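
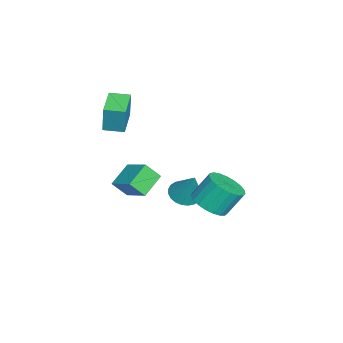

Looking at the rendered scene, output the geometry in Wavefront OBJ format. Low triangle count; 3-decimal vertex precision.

v 0.904 1.476 -0.809
v 1.39 2.262 -1.189
v 1.083 3.051 0.049
v 0.596 2.264 0.429
v 1.003 2.326 -1.326
v 0.695 3.115 -0.088
v 0.598 2.242 -1.374
v 0.29 3.031 -0.135
v 0.247 2.026 -1.323
v -0.061 2.815 -0.085
v 0.008 1.715 -1.184
v -0.299 2.504 0.054
v -0.075 1.362 -0.98
v -0.383 2.151 0.258
v 0.011 1.029 -0.747
v -0.297 1.818 0.491
v 0.252 0.773 -0.524
v -0.056 1.562 0.714
v 0.605 0.639 -0.35
v 0.297 1.428 0.888
v 1.01 0.649 -0.256
v 0.702 1.438 0.982
v 1.396 0.802 -0.258
v 1.088 1.591 0.981
v 1.698 1.072 -0.354
v 1.39 1.86 0.884
v 1.862 1.411 -0.53
v 1.554 2.2 0.708
v 1.861 1.762 -0.753
v 1.553 2.55 0.485
v 1.694 2.063 -0.987
v 1.386 2.851 0.251
v -3.775 -0.278 -3.493
v -3.175 -0.879 -3.54
v -3.065 0.298 -1.827
v -3.025 -0.625 -3.692
v -2.989 -0.318 -3.814
v -3.072 -0.006 -3.886
v -3.263 0.265 -3.899
v -3.531 0.454 -3.85
v -3.837 0.531 -3.746
v -4.133 0.485 -3.604
v -4.374 0.322 -3.445
v -4.525 0.069 -3.293
v -4.561 -0.238 -3.172
v -4.477 -0.551 -3.099
v -4.287 -0.822 -3.087
v -4.018 -1.01 -3.136
v -3.713 -1.087 -3.239
v -3.416 -1.041 -3.381
v -2.948 -3.857 2.502
v -2.784 -3.769 3.98
v -2.966 -2.809 2.441
v -2.802 -2.721 3.92
v -1.318 -3.839 2.32
v -1.154 -3.751 3.799
v -1.336 -2.791 2.26
v -1.172 -2.703 3.738
v -0.981 -1.898 -0.488
v -0.87 -2.601 0.31
v 0.005 -0.887 0.264
v 0.116 -1.59 1.063
v 0.104 -2.47 -1.143
v 0.215 -3.173 -0.344
v 1.09 -1.459 -0.39
v 1.201 -2.162 0.408
f 2 1 5
f 2 5 3
f 3 5 6
f 3 6 4
f 5 1 7
f 5 7 6
f 6 7 8
f 6 8 4
f 7 1 9
f 7 9 8
f 8 9 10
f 8 10 4
f 9 1 11
f 9 11 10
f 10 11 12
f 10 12 4
f 11 1 13
f 11 13 12
f 12 13 14
f 12 14 4
f 13 1 15
f 13 15 14
f 14 15 16
f 14 16 4
f 15 1 17
f 15 17 16
f 16 17 18
f 16 18 4
f 17 1 19
f 17 19 18
f 18 19 20
f 18 20 4
f 19 1 21
f 19 21 20
f 20 21 22
f 20 22 4
f 21 1 23
f 21 23 22
f 22 23 24
f 22 24 4
f 23 1 25
f 23 25 24
f 24 25 26
f 24 26 4
f 25 1 27
f 25 27 26
f 26 27 28
f 26 28 4
f 27 1 29
f 27 29 28
f 28 29 30
f 28 30 4
f 29 1 31
f 29 31 30
f 30 31 32
f 30 32 4
f 31 1 2
f 31 2 32
f 32 2 3
f 32 3 4
f 34 33 36
f 34 36 35
f 36 33 37
f 36 37 35
f 37 33 38
f 37 38 35
f 38 33 39
f 38 39 35
f 39 33 40
f 39 40 35
f 40 33 41
f 40 41 35
f 41 33 42
f 41 42 35
f 42 33 43
f 42 43 35
f 43 33 44
f 43 44 35
f 44 33 45
f 44 45 35
f 45 33 46
f 45 46 35
f 46 33 47
f 46 47 35
f 47 33 48
f 47 48 35
f 48 33 49
f 48 49 35
f 49 33 50
f 49 50 35
f 50 33 34
f 50 34 35
f 52 54 51
f 55 52 51
f 51 54 53
f 53 55 51
f 52 58 54
f 56 52 55
f 56 58 52
f 54 58 53
f 57 55 53
f 53 58 57
f 57 56 55
f 58 56 57
f 60 62 59
f 63 60 59
f 59 62 61
f 61 63 59
f 60 66 62
f 64 60 63
f 64 66 60
f 62 66 61
f 65 63 61
f 61 66 65
f 65 64 63
f 66 64 65



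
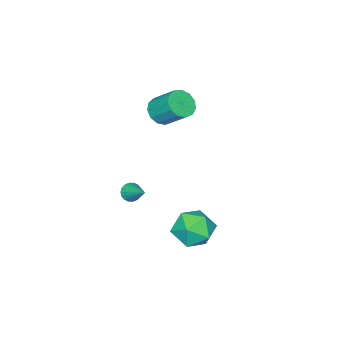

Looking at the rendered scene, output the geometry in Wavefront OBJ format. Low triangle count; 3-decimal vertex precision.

v -3.48 -3.189 -0.461
v -3.074 -3.74 0.183
v -3.115 -2.361 1.386
v -3.52 -1.811 0.741
v -2.68 -3.501 -0.077
v -2.721 -2.122 1.125
v -2.54 -3.162 -0.46
v -2.581 -1.784 0.743
v -2.698 -2.833 -0.843
v -2.739 -1.454 0.36
v -3.104 -2.616 -1.105
v -3.145 -1.238 0.098
v -3.63 -2.582 -1.163
v -3.671 -1.203 0.04
v -4.107 -2.74 -0.998
v -4.148 -1.362 0.205
v -4.386 -3.041 -0.662
v -4.427 -1.663 0.541
v -4.376 -3.389 -0.263
v -4.417 -2.011 0.94
v -4.082 -3.674 0.073
v -4.123 -2.295 1.276
v -3.597 -3.804 0.24
v -3.638 -2.426 1.442
v 2.577 4.824 -2.971
v 3.299 4.015 -3.617
v 1.361 3.285 -2.403
v 2.083 2.476 -3.049
v 2.53 3.026 -2.005
v 3.281 3.977 -2.356
v 1.379 3.323 -3.664
v 2.13 4.274 -4.015
v 2.558 3.087 -4.045
v 3.27 2.904 -3.019
v 1.39 4.396 -3.001
v 2.102 4.213 -1.975
v 3.543 0.631 -0.963
v 3.849 0.281 -0.615
v 3.997 1.909 -0.077
v 4.02 0.346 -0.797
v 4.098 0.467 -1.011
v 4.065 0.621 -1.216
v 3.929 0.776 -1.371
v 3.716 0.903 -1.445
v 3.47 0.976 -1.423
v 3.237 0.98 -1.31
v 3.066 0.915 -1.129
v 2.989 0.794 -0.914
v 3.021 0.641 -0.71
v 3.157 0.485 -0.555
v 3.37 0.359 -0.481
v 3.617 0.286 -0.502
f 2 1 5
f 2 5 3
f 3 5 6
f 3 6 4
f 5 1 7
f 5 7 6
f 6 7 8
f 6 8 4
f 7 1 9
f 7 9 8
f 8 9 10
f 8 10 4
f 9 1 11
f 9 11 10
f 10 11 12
f 10 12 4
f 11 1 13
f 11 13 12
f 12 13 14
f 12 14 4
f 13 1 15
f 13 15 14
f 14 15 16
f 14 16 4
f 15 1 17
f 15 17 16
f 16 17 18
f 16 18 4
f 17 1 19
f 17 19 18
f 18 19 20
f 18 20 4
f 19 1 21
f 19 21 20
f 20 21 22
f 20 22 4
f 21 1 23
f 21 23 22
f 22 23 24
f 22 24 4
f 23 1 2
f 23 2 24
f 24 2 3
f 24 3 4
f 25 36 30
f 25 30 26
f 25 26 32
f 25 32 35
f 25 35 36
f 26 30 34
f 30 36 29
f 36 35 27
f 35 32 31
f 32 26 33
f 28 34 29
f 28 29 27
f 28 27 31
f 28 31 33
f 28 33 34
f 29 34 30
f 27 29 36
f 31 27 35
f 33 31 32
f 34 33 26
f 38 37 40
f 38 40 39
f 40 37 41
f 40 41 39
f 41 37 42
f 41 42 39
f 42 37 43
f 42 43 39
f 43 37 44
f 43 44 39
f 44 37 45
f 44 45 39
f 45 37 46
f 45 46 39
f 46 37 47
f 46 47 39
f 47 37 48
f 47 48 39
f 48 37 49
f 48 49 39
f 49 37 50
f 49 50 39
f 50 37 51
f 50 51 39
f 51 37 52
f 51 52 39
f 52 37 38
f 52 38 39



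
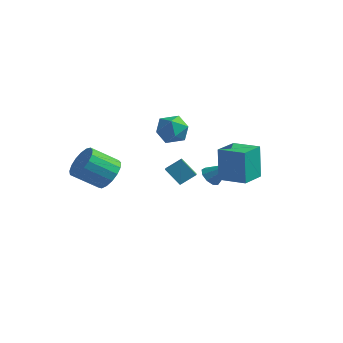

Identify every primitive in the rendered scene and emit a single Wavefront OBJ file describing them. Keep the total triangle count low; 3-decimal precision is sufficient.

v -2.559 2.867 2.651
v -2.01 3.42 2.236
v -1.59 2.68 3.684
v -1.041 3.233 3.269
v -1.78 3.542 3.641
v -2.379 3.657 3.002
v -1.221 2.443 2.918
v -1.82 2.558 2.279
v -1.183 3.158 2.4
v -1.529 3.837 2.847
v -2.071 2.263 3.073
v -2.417 2.942 3.52
v 2.725 0.062 2.341
v 2.542 0.244 4.031
v 2.667 1.362 2.194
v 2.484 1.545 3.884
v 4.036 0.135 2.476
v 3.853 0.318 4.166
v 3.978 1.436 2.329
v 3.795 1.618 4.019
v -0.586 0.774 1.677
v -0.115 1.358 2.191
v -1.041 1.444 1.333
v -0.57 2.028 1.848
v 0.15 0.872 0.892
v 0.621 1.456 1.407
v -0.305 1.542 0.549
v 0.166 2.126 1.063
v -1.687 -1.831 2.153
v -1.064 -1.857 2.759
v -1.949 -2.695 3.633
v -2.573 -2.669 3.027
v -1.285 -1.519 2.859
v -2.171 -2.357 3.733
v -1.599 -1.253 2.796
v -2.485 -2.09 3.671
v -1.933 -1.118 2.587
v -2.818 -1.956 3.461
v -2.211 -1.148 2.278
v -3.096 -1.985 3.152
v -2.368 -1.333 1.94
v -3.254 -2.171 2.814
v -2.37 -1.633 1.651
v -3.255 -2.471 2.526
v -2.215 -1.978 1.477
v -3.101 -2.816 2.352
v -1.94 -2.29 1.458
v -2.825 -3.127 2.332
v -1.606 -2.496 1.598
v -2.492 -3.334 2.472
v -1.291 -2.55 1.865
v -2.177 -3.388 2.739
v -1.067 -2.44 2.198
v -1.953 -3.277 3.072
v -0.985 -2.19 2.521
v -1.87 -3.027 3.395
v 1.134 1.804 1.306
v 1.53 1.812 0.897
v 2.126 2.156 2.274
v 1.369 2.165 0.934
v 1.098 2.35 1.145
v 0.844 2.279 1.432
v 0.725 1.986 1.66
v 0.797 1.608 1.723
v 1.027 1.322 1.591
v 1.307 1.262 1.326
v 1.505 1.455 1.052
f 1 12 6
f 1 6 2
f 1 2 8
f 1 8 11
f 1 11 12
f 2 6 10
f 6 12 5
f 12 11 3
f 11 8 7
f 8 2 9
f 4 10 5
f 4 5 3
f 4 3 7
f 4 7 9
f 4 9 10
f 5 10 6
f 3 5 12
f 7 3 11
f 9 7 8
f 10 9 2
f 14 16 13
f 17 14 13
f 13 16 15
f 15 17 13
f 14 20 16
f 18 14 17
f 18 20 14
f 16 20 15
f 19 17 15
f 15 20 19
f 19 18 17
f 20 18 19
f 22 24 21
f 25 22 21
f 21 24 23
f 23 25 21
f 22 28 24
f 26 22 25
f 26 28 22
f 24 28 23
f 27 25 23
f 23 28 27
f 27 26 25
f 28 26 27
f 30 29 33
f 30 33 31
f 31 33 34
f 31 34 32
f 33 29 35
f 33 35 34
f 34 35 36
f 34 36 32
f 35 29 37
f 35 37 36
f 36 37 38
f 36 38 32
f 37 29 39
f 37 39 38
f 38 39 40
f 38 40 32
f 39 29 41
f 39 41 40
f 40 41 42
f 40 42 32
f 41 29 43
f 41 43 42
f 42 43 44
f 42 44 32
f 43 29 45
f 43 45 44
f 44 45 46
f 44 46 32
f 45 29 47
f 45 47 46
f 46 47 48
f 46 48 32
f 47 29 49
f 47 49 48
f 48 49 50
f 48 50 32
f 49 29 51
f 49 51 50
f 50 51 52
f 50 52 32
f 51 29 53
f 51 53 52
f 52 53 54
f 52 54 32
f 53 29 55
f 53 55 54
f 54 55 56
f 54 56 32
f 55 29 30
f 55 30 56
f 56 30 31
f 56 31 32
f 58 57 60
f 58 60 59
f 60 57 61
f 60 61 59
f 61 57 62
f 61 62 59
f 62 57 63
f 62 63 59
f 63 57 64
f 63 64 59
f 64 57 65
f 64 65 59
f 65 57 66
f 65 66 59
f 66 57 67
f 66 67 59
f 67 57 58
f 67 58 59



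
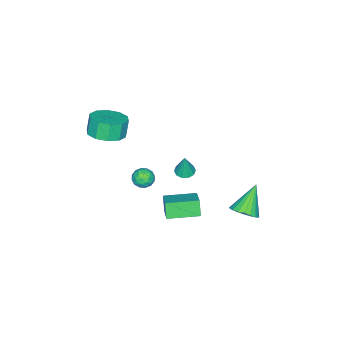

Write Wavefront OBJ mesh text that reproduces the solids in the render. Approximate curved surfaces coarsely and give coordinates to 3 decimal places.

v 1.983 -3.439 3.288
v 2.786 -2.759 3.607
v 2.401 -2.821 4.71
v 1.597 -3.501 4.392
v 2.246 -2.382 3.44
v 1.861 -2.444 4.543
v 1.605 -2.408 3.215
v 1.22 -2.47 4.318
v 1.109 -2.829 3.018
v 0.723 -2.89 4.121
v 0.946 -3.482 2.924
v 0.56 -3.544 4.027
v 1.179 -4.119 2.97
v 0.794 -4.181 4.073
v 1.719 -4.496 3.137
v 1.334 -4.558 4.24
v 2.36 -4.47 3.362
v 1.975 -4.532 4.465
v 2.857 -4.05 3.559
v 2.471 -4.111 4.662
v 3.02 -3.396 3.653
v 2.634 -3.458 4.756
v 0.14 0.481 0.614
v 0.486 0.003 0.602
v 0.38 0.619 2.006
v 0.695 0.295 0.537
v 0.692 0.658 0.501
v 0.478 0.953 0.509
v 0.135 1.068 0.556
v -0.206 0.958 0.625
v -0.414 0.666 0.69
v -0.411 0.304 0.726
v -0.197 0.008 0.719
v 0.146 -0.107 0.671
v 0.579 -0.596 -3.356
v 0.23 -0.924 -2.4
v -0.647 0.855 -3.305
v -0.996 0.527 -2.349
v 1.636 0.273 -2.671
v 1.287 -0.055 -1.715
v 0.41 1.724 -2.62
v 0.061 1.396 -1.664
v -2.291 2.869 -3.931
v -1.855 3.543 -3.523
v -3.609 2.811 -2.429
v -2.104 3.727 -3.734
v -2.384 3.763 -3.979
v -2.649 3.645 -4.215
v -2.851 3.392 -4.403
v -2.957 3.049 -4.509
v -2.947 2.675 -4.515
v -2.824 2.334 -4.42
v -2.609 2.086 -4.241
v -2.338 1.974 -4.008
v -2.06 2.016 -3.762
v -1.821 2.206 -3.545
v -1.663 2.51 -3.395
v -1.614 2.877 -3.337
v -1.682 3.242 -3.383
v 0.215 -1.705 -0.629
v 0.64 -1.2 -0.843
v 1.08 -2.42 -0.597
v 1.505 -1.915 -0.811
v 1.226 -1.888 -0.176
v 0.691 -1.446 -0.196
v 1.029 -2.174 -1.244
v 0.494 -1.732 -1.264
v 1.143 -1.49 -1.223
v 1.265 -1.313 -0.563
v 0.455 -2.307 -0.877
v 0.577 -2.13 -0.217
v 0.351 -1.39 -0.739
v 1.369 -2.23 -0.701
v 1.204 -2.214 -0.328
v 1.454 -1.917 -0.454
v 0.381 -1.534 -0.359
v 0.631 -1.238 -0.484
v 0.976 -1.642 -0.092
v 1.089 -2.382 -0.956
v 1.339 -2.086 -1.081
v 0.266 -1.703 -0.986
v 0.516 -1.406 -1.112
v 0.744 -1.978 -1.348
v 0.897 -1.263 -1.088
v 1.406 -1.683 -1.069
v 1.126 -1.836 -1.324
v 0.811 -1.576 -1.335
v 0.969 -1.159 -0.7
v 1.477 -1.58 -0.681
v 1.313 -1.564 -0.308
v 0.999 -1.304 -0.32
v 1.264 -1.33 -0.923
v 0.243 -2.04 -0.759
v 0.751 -2.461 -0.74
v 0.721 -2.316 -1.12
v 0.407 -2.056 -1.132
v 0.314 -1.937 -0.371
v 0.823 -2.357 -0.352
v 0.909 -2.044 -0.105
v 0.594 -1.784 -0.116
v 0.456 -2.29 -0.517
f 2 1 5
f 2 5 3
f 3 5 6
f 3 6 4
f 5 1 7
f 5 7 6
f 6 7 8
f 6 8 4
f 7 1 9
f 7 9 8
f 8 9 10
f 8 10 4
f 9 1 11
f 9 11 10
f 10 11 12
f 10 12 4
f 11 1 13
f 11 13 12
f 12 13 14
f 12 14 4
f 13 1 15
f 13 15 14
f 14 15 16
f 14 16 4
f 15 1 17
f 15 17 16
f 16 17 18
f 16 18 4
f 17 1 19
f 17 19 18
f 18 19 20
f 18 20 4
f 19 1 21
f 19 21 20
f 20 21 22
f 20 22 4
f 21 1 2
f 21 2 22
f 22 2 3
f 22 3 4
f 24 23 26
f 24 26 25
f 26 23 27
f 26 27 25
f 27 23 28
f 27 28 25
f 28 23 29
f 28 29 25
f 29 23 30
f 29 30 25
f 30 23 31
f 30 31 25
f 31 23 32
f 31 32 25
f 32 23 33
f 32 33 25
f 33 23 34
f 33 34 25
f 34 23 24
f 34 24 25
f 36 38 35
f 39 36 35
f 35 38 37
f 37 39 35
f 36 42 38
f 40 36 39
f 40 42 36
f 38 42 37
f 41 39 37
f 37 42 41
f 41 40 39
f 42 40 41
f 44 43 46
f 44 46 45
f 46 43 47
f 46 47 45
f 47 43 48
f 47 48 45
f 48 43 49
f 48 49 45
f 49 43 50
f 49 50 45
f 50 43 51
f 50 51 45
f 51 43 52
f 51 52 45
f 52 43 53
f 52 53 45
f 53 43 54
f 53 54 45
f 54 43 55
f 54 55 45
f 55 43 56
f 55 56 45
f 56 43 57
f 56 57 45
f 57 43 58
f 57 58 45
f 58 43 59
f 58 59 45
f 59 43 44
f 59 44 45
f 60 97 76
f 97 71 100
f 76 100 65
f 97 100 76
f 60 76 72
f 76 65 77
f 72 77 61
f 76 77 72
f 60 72 81
f 72 61 82
f 81 82 67
f 72 82 81
f 60 81 93
f 81 67 96
f 93 96 70
f 81 96 93
f 60 93 97
f 93 70 101
f 97 101 71
f 93 101 97
f 61 77 88
f 77 65 91
f 88 91 69
f 77 91 88
f 65 100 78
f 100 71 99
f 78 99 64
f 100 99 78
f 71 101 98
f 101 70 94
f 98 94 62
f 101 94 98
f 70 96 95
f 96 67 83
f 95 83 66
f 96 83 95
f 67 82 87
f 82 61 84
f 87 84 68
f 82 84 87
f 63 89 75
f 89 69 90
f 75 90 64
f 89 90 75
f 63 75 73
f 75 64 74
f 73 74 62
f 75 74 73
f 63 73 80
f 73 62 79
f 80 79 66
f 73 79 80
f 63 80 85
f 80 66 86
f 85 86 68
f 80 86 85
f 63 85 89
f 85 68 92
f 89 92 69
f 85 92 89
f 64 90 78
f 90 69 91
f 78 91 65
f 90 91 78
f 62 74 98
f 74 64 99
f 98 99 71
f 74 99 98
f 66 79 95
f 79 62 94
f 95 94 70
f 79 94 95
f 68 86 87
f 86 66 83
f 87 83 67
f 86 83 87
f 69 92 88
f 92 68 84
f 88 84 61
f 92 84 88



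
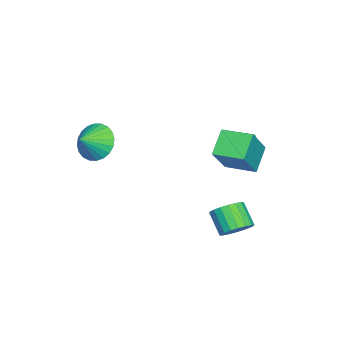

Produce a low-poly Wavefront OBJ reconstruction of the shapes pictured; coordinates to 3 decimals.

v -2.265 4.319 0.172
v -1.423 3.585 -0.263
v -3.217 2.795 0.903
v -2.375 2.061 0.468
v -2.114 2.803 1.372
v -1.526 3.745 0.921
v -3.114 2.635 -0.281
v -2.526 3.577 -0.732
v -1.948 2.544 -0.542
v -1.33 2.648 0.479
v -3.31 3.732 0.161
v -2.692 3.836 1.182
v -0.157 3.033 0.408
v -1.264 3.185 1.38
v 0.092 4.531 0.457
v -1.014 4.684 1.428
v 1.194 2.756 1.992
v 0.088 2.909 2.963
v 1.444 4.255 2.04
v 0.337 4.407 3.012
v 3.335 -1.915 3.282
v 3.982 -1.671 2.519
v 4.185 -2.365 3.858
v 4.002 -1.341 2.747
v 3.921 -1.098 3.057
v 3.75 -0.98 3.401
v 3.517 -1.004 3.727
v 3.255 -1.167 3.985
v 3.006 -1.444 4.137
v 2.807 -1.792 4.158
v 2.689 -2.159 4.046
v 2.669 -2.489 3.817
v 2.75 -2.732 3.508
v 2.921 -2.85 3.164
v 3.154 -2.826 2.837
v 3.416 -2.663 2.579
v 3.665 -2.387 2.428
v 3.864 -2.038 2.407
v 1.28 3.959 -2.744
v 1.854 4.162 -2.178
v 1.153 3.503 -1.231
v 0.58 3.301 -1.796
v 1.615 4.444 -2.159
v 0.914 3.785 -1.212
v 1.311 4.63 -2.255
v 0.61 3.971 -1.308
v 1 4.683 -2.448
v 0.299 4.024 -1.501
v 0.745 4.592 -2.699
v 0.044 3.934 -1.752
v 0.596 4.377 -2.96
v -0.105 3.718 -2.012
v 0.583 4.079 -3.177
v -0.118 3.42 -2.23
v 0.707 3.757 -3.309
v 0.006 3.098 -2.362
v 0.946 3.475 -3.328
v 0.245 2.816 -2.381
v 1.25 3.289 -3.232
v 0.549 2.63 -2.285
v 1.561 3.236 -3.039
v 0.86 2.577 -2.092
v 1.816 3.326 -2.788
v 1.115 2.668 -1.841
v 1.965 3.542 -2.528
v 1.264 2.883 -1.58
v 1.978 3.84 -2.31
v 1.277 3.181 -1.363
f 1 12 6
f 1 6 2
f 1 2 8
f 1 8 11
f 1 11 12
f 2 6 10
f 6 12 5
f 12 11 3
f 11 8 7
f 8 2 9
f 4 10 5
f 4 5 3
f 4 3 7
f 4 7 9
f 4 9 10
f 5 10 6
f 3 5 12
f 7 3 11
f 9 7 8
f 10 9 2
f 14 16 13
f 17 14 13
f 13 16 15
f 15 17 13
f 14 20 16
f 18 14 17
f 18 20 14
f 16 20 15
f 19 17 15
f 15 20 19
f 19 18 17
f 20 18 19
f 22 21 24
f 22 24 23
f 24 21 25
f 24 25 23
f 25 21 26
f 25 26 23
f 26 21 27
f 26 27 23
f 27 21 28
f 27 28 23
f 28 21 29
f 28 29 23
f 29 21 30
f 29 30 23
f 30 21 31
f 30 31 23
f 31 21 32
f 31 32 23
f 32 21 33
f 32 33 23
f 33 21 34
f 33 34 23
f 34 21 35
f 34 35 23
f 35 21 36
f 35 36 23
f 36 21 37
f 36 37 23
f 37 21 38
f 37 38 23
f 38 21 22
f 38 22 23
f 40 39 43
f 40 43 41
f 41 43 44
f 41 44 42
f 43 39 45
f 43 45 44
f 44 45 46
f 44 46 42
f 45 39 47
f 45 47 46
f 46 47 48
f 46 48 42
f 47 39 49
f 47 49 48
f 48 49 50
f 48 50 42
f 49 39 51
f 49 51 50
f 50 51 52
f 50 52 42
f 51 39 53
f 51 53 52
f 52 53 54
f 52 54 42
f 53 39 55
f 53 55 54
f 54 55 56
f 54 56 42
f 55 39 57
f 55 57 56
f 56 57 58
f 56 58 42
f 57 39 59
f 57 59 58
f 58 59 60
f 58 60 42
f 59 39 61
f 59 61 60
f 60 61 62
f 60 62 42
f 61 39 63
f 61 63 62
f 62 63 64
f 62 64 42
f 63 39 65
f 63 65 64
f 64 65 66
f 64 66 42
f 65 39 67
f 65 67 66
f 66 67 68
f 66 68 42
f 67 39 40
f 67 40 68
f 68 40 41
f 68 41 42



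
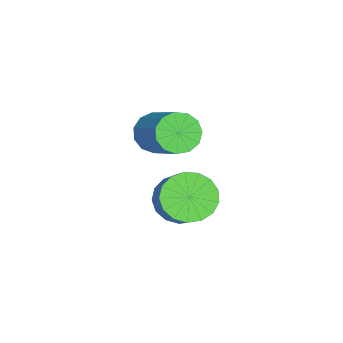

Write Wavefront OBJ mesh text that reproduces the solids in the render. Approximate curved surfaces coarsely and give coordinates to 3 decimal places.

v -3.676 0.861 -0.153
v -3.405 1.282 -0.828
v -2.093 2.339 0.358
v -2.364 1.919 1.033
v -3.766 1.532 -0.651
v -2.454 2.589 0.534
v -4.098 1.569 -0.316
v -2.786 2.626 0.869
v -4.297 1.381 0.071
v -2.985 2.439 1.256
v -4.298 1.029 0.386
v -2.986 2.086 1.572
v -4.102 0.623 0.531
v -2.79 1.68 1.716
v -3.77 0.293 0.459
v -2.458 1.35 1.644
v -3.409 0.144 0.192
v -2.097 1.201 1.377
v -3.132 0.222 -0.184
v -1.82 1.279 1.001
v -3.028 0.503 -0.55
v -1.716 1.56 0.635
v -3.13 0.898 -0.79
v -1.818 1.955 0.395
v -3.243 1.822 -3.177
v -2.539 1.9 -3.911
v -1.313 2.435 -2.677
v -2.017 2.358 -1.943
v -2.745 2.343 -3.898
v -1.518 2.878 -2.665
v -3.064 2.666 -3.721
v -1.838 3.201 -2.487
v -3.425 2.797 -3.419
v -2.198 3.332 -2.185
v -3.744 2.704 -3.061
v -2.517 3.239 -1.828
v -3.948 2.409 -2.73
v -2.722 2.944 -1.496
v -3.991 1.98 -2.501
v -2.765 2.515 -1.268
v -3.863 1.514 -2.427
v -2.636 2.049 -1.194
v -3.592 1.12 -2.525
v -2.366 1.655 -1.291
v -3.242 0.886 -2.772
v -2.015 1.421 -1.538
v -2.892 0.867 -3.112
v -1.665 1.402 -1.878
v -2.622 1.067 -3.466
v -1.396 1.602 -2.233
v -2.495 1.44 -3.755
v -1.268 1.975 -2.521
f 2 1 5
f 2 5 3
f 3 5 6
f 3 6 4
f 5 1 7
f 5 7 6
f 6 7 8
f 6 8 4
f 7 1 9
f 7 9 8
f 8 9 10
f 8 10 4
f 9 1 11
f 9 11 10
f 10 11 12
f 10 12 4
f 11 1 13
f 11 13 12
f 12 13 14
f 12 14 4
f 13 1 15
f 13 15 14
f 14 15 16
f 14 16 4
f 15 1 17
f 15 17 16
f 16 17 18
f 16 18 4
f 17 1 19
f 17 19 18
f 18 19 20
f 18 20 4
f 19 1 21
f 19 21 20
f 20 21 22
f 20 22 4
f 21 1 23
f 21 23 22
f 22 23 24
f 22 24 4
f 23 1 2
f 23 2 24
f 24 2 3
f 24 3 4
f 26 25 29
f 26 29 27
f 27 29 30
f 27 30 28
f 29 25 31
f 29 31 30
f 30 31 32
f 30 32 28
f 31 25 33
f 31 33 32
f 32 33 34
f 32 34 28
f 33 25 35
f 33 35 34
f 34 35 36
f 34 36 28
f 35 25 37
f 35 37 36
f 36 37 38
f 36 38 28
f 37 25 39
f 37 39 38
f 38 39 40
f 38 40 28
f 39 25 41
f 39 41 40
f 40 41 42
f 40 42 28
f 41 25 43
f 41 43 42
f 42 43 44
f 42 44 28
f 43 25 45
f 43 45 44
f 44 45 46
f 44 46 28
f 45 25 47
f 45 47 46
f 46 47 48
f 46 48 28
f 47 25 49
f 47 49 48
f 48 49 50
f 48 50 28
f 49 25 51
f 49 51 50
f 50 51 52
f 50 52 28
f 51 25 26
f 51 26 52
f 52 26 27
f 52 27 28



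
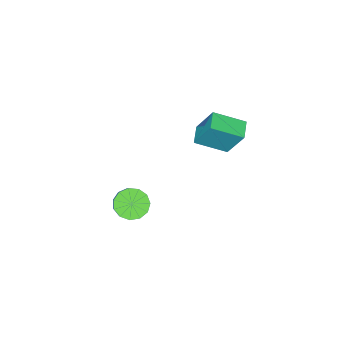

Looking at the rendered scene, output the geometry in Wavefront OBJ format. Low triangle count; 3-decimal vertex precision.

v -3.298 -2.534 -2.498
v -3.494 -1.666 -0.865
v -4.406 -1.468 -3.198
v -4.602 -0.599 -1.565
v -2.558 -1.921 -2.735
v -2.754 -1.052 -1.102
v -3.666 -0.854 -3.435
v -3.862 0.014 -1.802
v 1.544 -1.7 -4.267
v 2.044 -2.33 -4.105
v 2.736 -1.47 -2.892
v 2.236 -0.84 -3.053
v 2.262 -2.067 -4.416
v 2.954 -1.207 -3.203
v 2.252 -1.687 -4.68
v 2.944 -0.827 -3.466
v 2.018 -1.312 -4.812
v 2.71 -0.452 -3.599
v 1.633 -1.06 -4.771
v 2.325 -0.2 -3.558
v 1.22 -1.011 -4.57
v 1.912 -0.151 -3.357
v 0.909 -1.181 -4.273
v 1.601 -0.321 -3.06
v 0.801 -1.515 -3.973
v 1.493 -0.656 -2.76
v 0.928 -1.909 -3.767
v 1.62 -1.049 -2.554
v 1.251 -2.236 -3.72
v 1.943 -1.376 -2.506
v 1.667 -2.393 -3.846
v 2.359 -1.533 -2.632
f 2 4 1
f 5 2 1
f 1 4 3
f 3 5 1
f 2 8 4
f 6 2 5
f 6 8 2
f 4 8 3
f 7 5 3
f 3 8 7
f 7 6 5
f 8 6 7
f 10 9 13
f 10 13 11
f 11 13 14
f 11 14 12
f 13 9 15
f 13 15 14
f 14 15 16
f 14 16 12
f 15 9 17
f 15 17 16
f 16 17 18
f 16 18 12
f 17 9 19
f 17 19 18
f 18 19 20
f 18 20 12
f 19 9 21
f 19 21 20
f 20 21 22
f 20 22 12
f 21 9 23
f 21 23 22
f 22 23 24
f 22 24 12
f 23 9 25
f 23 25 24
f 24 25 26
f 24 26 12
f 25 9 27
f 25 27 26
f 26 27 28
f 26 28 12
f 27 9 29
f 27 29 28
f 28 29 30
f 28 30 12
f 29 9 31
f 29 31 30
f 30 31 32
f 30 32 12
f 31 9 10
f 31 10 32
f 32 10 11
f 32 11 12



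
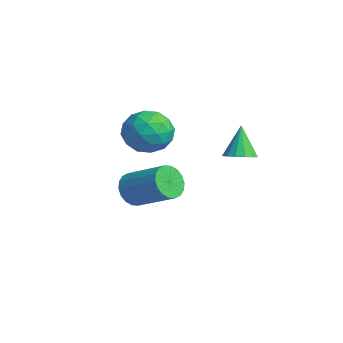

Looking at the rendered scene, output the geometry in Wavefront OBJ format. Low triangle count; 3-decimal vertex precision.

v -3.462 -0.799 -2.467
v -2.927 -1.348 -2.785
v -1.443 -0.43 -1.871
v -1.978 0.119 -1.553
v -2.934 -1.082 -3.041
v -1.449 -0.164 -2.127
v -3.045 -0.76 -3.183
v -1.561 0.158 -2.27
v -3.239 -0.446 -3.184
v -1.755 0.473 -2.271
v -3.478 -0.202 -3.042
v -1.993 0.717 -2.129
v -3.713 -0.076 -2.787
v -2.228 0.843 -1.874
v -3.898 -0.093 -2.468
v -2.414 0.825 -1.555
v -3.997 -0.25 -2.149
v -2.513 0.668 -1.235
v -3.991 -0.516 -1.893
v -2.506 0.402 -0.979
v -3.879 -0.838 -1.75
v -2.395 0.08 -0.837
v -3.685 -1.153 -1.749
v -2.201 -0.234 -0.836
v -3.447 -1.397 -1.891
v -1.962 -0.478 -0.978
v -3.212 -1.523 -2.146
v -1.727 -0.604 -1.233
v -3.026 -1.505 -2.465
v -1.542 -0.587 -1.552
v -1.077 -0.318 2.281
v -0.253 -0.961 2.525
v -1.667 -1.499 1.155
v -0.843 -2.142 1.399
v -1.614 -1.96 2.122
v -1.249 -1.23 2.818
v -0.671 -1.23 0.862
v -0.306 -0.5 1.558
v -0.003 -1.524 1.647
v -0.585 -1.976 2.426
v -1.335 -0.484 1.254
v -1.917 -0.936 2.033
v -0.613 -0.535 2.502
v -1.307 -1.925 1.178
v -1.76 -1.818 1.604
v -1.276 -2.195 1.747
v -1.199 -0.694 2.674
v -0.715 -1.072 2.817
v -1.514 -1.659 2.581
v -1.205 -1.388 0.863
v -0.721 -1.766 1.006
v -0.644 -0.265 1.933
v -0.16 -0.642 2.076
v -0.406 -0.801 1.099
v 0.018 -1.245 2.129
v -0.329 -1.939 1.468
v -0.227 -1.403 1.152
v -0.013 -0.974 1.561
v -0.325 -1.51 2.587
v -0.671 -2.205 1.925
v -1.124 -2.098 2.351
v -0.91 -1.668 2.76
v -0.177 -1.841 2.072
v -1.249 -0.255 1.755
v -1.595 -0.95 1.093
v -1.01 -0.792 0.92
v -0.796 -0.362 1.329
v -1.591 -0.521 2.212
v -1.938 -1.215 1.551
v -1.907 -1.486 2.119
v -1.693 -1.057 2.528
v -1.743 -0.619 1.608
v 1.722 1.288 1.215
v 2.336 1.197 1.467
v 1.218 1.572 2.545
v 2.32 1.535 1.389
v 2.144 1.806 1.265
v 1.855 1.939 1.127
v 1.53 1.897 1.012
v 1.257 1.692 0.953
v 1.108 1.379 0.963
v 1.124 1.042 1.041
v 1.3 0.77 1.166
v 1.589 0.637 1.304
v 1.914 0.679 1.418
v 2.188 0.884 1.478
f 2 1 5
f 2 5 3
f 3 5 6
f 3 6 4
f 5 1 7
f 5 7 6
f 6 7 8
f 6 8 4
f 7 1 9
f 7 9 8
f 8 9 10
f 8 10 4
f 9 1 11
f 9 11 10
f 10 11 12
f 10 12 4
f 11 1 13
f 11 13 12
f 12 13 14
f 12 14 4
f 13 1 15
f 13 15 14
f 14 15 16
f 14 16 4
f 15 1 17
f 15 17 16
f 16 17 18
f 16 18 4
f 17 1 19
f 17 19 18
f 18 19 20
f 18 20 4
f 19 1 21
f 19 21 20
f 20 21 22
f 20 22 4
f 21 1 23
f 21 23 22
f 22 23 24
f 22 24 4
f 23 1 25
f 23 25 24
f 24 25 26
f 24 26 4
f 25 1 27
f 25 27 26
f 26 27 28
f 26 28 4
f 27 1 29
f 27 29 28
f 28 29 30
f 28 30 4
f 29 1 2
f 29 2 30
f 30 2 3
f 30 3 4
f 31 68 47
f 68 42 71
f 47 71 36
f 68 71 47
f 31 47 43
f 47 36 48
f 43 48 32
f 47 48 43
f 31 43 52
f 43 32 53
f 52 53 38
f 43 53 52
f 31 52 64
f 52 38 67
f 64 67 41
f 52 67 64
f 31 64 68
f 64 41 72
f 68 72 42
f 64 72 68
f 32 48 59
f 48 36 62
f 59 62 40
f 48 62 59
f 36 71 49
f 71 42 70
f 49 70 35
f 71 70 49
f 42 72 69
f 72 41 65
f 69 65 33
f 72 65 69
f 41 67 66
f 67 38 54
f 66 54 37
f 67 54 66
f 38 53 58
f 53 32 55
f 58 55 39
f 53 55 58
f 34 60 46
f 60 40 61
f 46 61 35
f 60 61 46
f 34 46 44
f 46 35 45
f 44 45 33
f 46 45 44
f 34 44 51
f 44 33 50
f 51 50 37
f 44 50 51
f 34 51 56
f 51 37 57
f 56 57 39
f 51 57 56
f 34 56 60
f 56 39 63
f 60 63 40
f 56 63 60
f 35 61 49
f 61 40 62
f 49 62 36
f 61 62 49
f 33 45 69
f 45 35 70
f 69 70 42
f 45 70 69
f 37 50 66
f 50 33 65
f 66 65 41
f 50 65 66
f 39 57 58
f 57 37 54
f 58 54 38
f 57 54 58
f 40 63 59
f 63 39 55
f 59 55 32
f 63 55 59
f 74 73 76
f 74 76 75
f 76 73 77
f 76 77 75
f 77 73 78
f 77 78 75
f 78 73 79
f 78 79 75
f 79 73 80
f 79 80 75
f 80 73 81
f 80 81 75
f 81 73 82
f 81 82 75
f 82 73 83
f 82 83 75
f 83 73 84
f 83 84 75
f 84 73 85
f 84 85 75
f 85 73 86
f 85 86 75
f 86 73 74
f 86 74 75



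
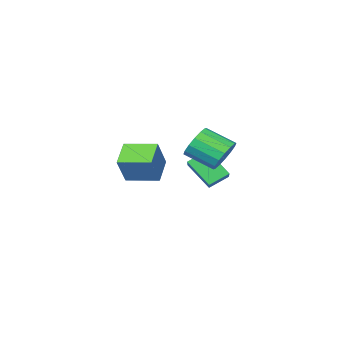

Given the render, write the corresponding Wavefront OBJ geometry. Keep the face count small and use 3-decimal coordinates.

v -2.925 -2.189 -3.277
v -3.836 -1.778 -2.649
v -3.288 -1.035 -4.556
v -4.198 -0.625 -3.927
v -1.782 -0.915 -2.453
v -2.692 -0.505 -1.824
v -2.144 0.238 -3.731
v -3.055 0.649 -3.103
v -1.944 1.53 -1.483
v -1.093 1.773 -1.854
v -0.384 0.494 -1.068
v -1.236 0.25 -0.697
v -1.122 2.021 -1.424
v -0.413 0.742 -0.639
v -1.371 2.137 -1.01
v -0.662 0.858 -0.225
v -1.774 2.091 -0.723
v -1.065 0.812 0.063
v -2.222 1.894 -0.639
v -1.513 0.615 0.146
v -2.596 1.599 -0.781
v -1.887 0.32 0.004
v -2.796 1.286 -1.112
v -2.087 0.007 -0.326
v -2.767 1.038 -1.541
v -2.058 -0.241 -0.756
v -2.518 0.922 -1.955
v -1.809 -0.357 -1.17
v -2.115 0.968 -2.243
v -1.406 -0.311 -1.457
v -1.667 1.165 -2.326
v -0.958 -0.114 -1.541
v -1.293 1.46 -2.184
v -0.584 0.181 -1.399
v 1.807 -0.652 -1.546
v 2.594 -0.303 -0.162
v 0.937 0.706 -1.394
v 1.724 1.056 -0.01
v 2.796 0.064 -2.29
v 3.583 0.414 -0.906
v 1.926 1.423 -2.138
v 2.713 1.772 -0.754
f 2 4 1
f 5 2 1
f 1 4 3
f 3 5 1
f 2 8 4
f 6 2 5
f 6 8 2
f 4 8 3
f 7 5 3
f 3 8 7
f 7 6 5
f 8 6 7
f 10 9 13
f 10 13 11
f 11 13 14
f 11 14 12
f 13 9 15
f 13 15 14
f 14 15 16
f 14 16 12
f 15 9 17
f 15 17 16
f 16 17 18
f 16 18 12
f 17 9 19
f 17 19 18
f 18 19 20
f 18 20 12
f 19 9 21
f 19 21 20
f 20 21 22
f 20 22 12
f 21 9 23
f 21 23 22
f 22 23 24
f 22 24 12
f 23 9 25
f 23 25 24
f 24 25 26
f 24 26 12
f 25 9 27
f 25 27 26
f 26 27 28
f 26 28 12
f 27 9 29
f 27 29 28
f 28 29 30
f 28 30 12
f 29 9 31
f 29 31 30
f 30 31 32
f 30 32 12
f 31 9 33
f 31 33 32
f 32 33 34
f 32 34 12
f 33 9 10
f 33 10 34
f 34 10 11
f 34 11 12
f 36 38 35
f 39 36 35
f 35 38 37
f 37 39 35
f 36 42 38
f 40 36 39
f 40 42 36
f 38 42 37
f 41 39 37
f 37 42 41
f 41 40 39
f 42 40 41



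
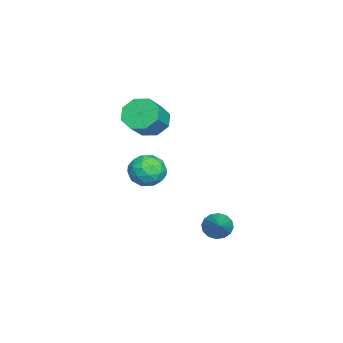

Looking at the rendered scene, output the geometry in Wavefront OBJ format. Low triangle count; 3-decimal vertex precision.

v -2.29 -2.38 1.104
v -1.875 -2.633 0.545
v -1.035 -2.872 1.278
v -1.45 -2.62 1.836
v -1.799 -2.079 0.639
v -0.959 -2.319 1.371
v -2.01 -1.702 1.005
v -1.17 -1.942 1.737
v -2.385 -1.722 1.429
v -1.545 -1.962 2.161
v -2.705 -2.128 1.662
v -1.865 -2.367 2.395
v -2.781 -2.681 1.569
v -1.941 -2.921 2.301
v -2.57 -3.058 1.203
v -1.73 -3.298 1.935
v -2.195 -3.038 0.779
v -1.355 -3.278 1.511
v 1.72 0.618 -1.682
v 1.931 0.882 -2.103
v 2.94 0.862 -0.918
v 1.798 1.078 -1.954
v 1.645 1.15 -1.732
v 1.511 1.08 -1.496
v 1.434 0.886 -1.31
v 1.433 0.621 -1.224
v 1.509 0.354 -1.26
v 1.642 0.158 -1.41
v 1.795 0.086 -1.632
v 1.928 0.156 -1.867
v 2.006 0.35 -2.053
v 2.007 0.615 -2.139
v -1.603 -1.967 -0.473
v -1.194 -1.647 -1.009
v -0.906 -2.953 -0.531
v -0.497 -2.633 -1.067
v -0.469 -2.37 -0.368
v -0.899 -1.761 -0.333
v -1.201 -2.839 -1.207
v -1.631 -2.23 -1.172
v -0.945 -2.186 -1.463
v -0.493 -1.896 -0.944
v -1.607 -2.704 -0.596
v -1.155 -2.414 -0.077
v -1.459 -1.721 -0.736
v -0.641 -2.879 -0.804
v -0.624 -2.725 -0.393
v -0.383 -2.537 -0.708
v -1.286 -1.788 -0.339
v -1.046 -1.6 -0.654
v -0.62 -2.025 -0.277
v -1.054 -3 -0.886
v -0.814 -2.812 -1.201
v -1.717 -2.063 -0.832
v -1.476 -1.875 -1.147
v -1.48 -2.575 -1.263
v -1.073 -1.849 -1.318
v -0.664 -2.428 -1.352
v -1.077 -2.55 -1.434
v -1.33 -2.192 -1.413
v -0.807 -1.679 -1.013
v -0.398 -2.258 -1.047
v -0.381 -2.104 -0.636
v -0.634 -1.746 -0.616
v -0.661 -1.995 -1.28
v -1.702 -2.342 -0.493
v -1.293 -2.921 -0.527
v -1.466 -2.854 -0.924
v -1.719 -2.496 -0.904
v -1.436 -2.172 -0.188
v -1.027 -2.751 -0.222
v -0.77 -2.408 -0.127
v -1.023 -2.05 -0.106
v -1.439 -2.605 -0.26
f 2 1 5
f 2 5 3
f 3 5 6
f 3 6 4
f 5 1 7
f 5 7 6
f 6 7 8
f 6 8 4
f 7 1 9
f 7 9 8
f 8 9 10
f 8 10 4
f 9 1 11
f 9 11 10
f 10 11 12
f 10 12 4
f 11 1 13
f 11 13 12
f 12 13 14
f 12 14 4
f 13 1 15
f 13 15 14
f 14 15 16
f 14 16 4
f 15 1 17
f 15 17 16
f 16 17 18
f 16 18 4
f 17 1 2
f 17 2 18
f 18 2 3
f 18 3 4
f 20 19 22
f 20 22 21
f 22 19 23
f 22 23 21
f 23 19 24
f 23 24 21
f 24 19 25
f 24 25 21
f 25 19 26
f 25 26 21
f 26 19 27
f 26 27 21
f 27 19 28
f 27 28 21
f 28 19 29
f 28 29 21
f 29 19 30
f 29 30 21
f 30 19 31
f 30 31 21
f 31 19 32
f 31 32 21
f 32 19 20
f 32 20 21
f 33 70 49
f 70 44 73
f 49 73 38
f 70 73 49
f 33 49 45
f 49 38 50
f 45 50 34
f 49 50 45
f 33 45 54
f 45 34 55
f 54 55 40
f 45 55 54
f 33 54 66
f 54 40 69
f 66 69 43
f 54 69 66
f 33 66 70
f 66 43 74
f 70 74 44
f 66 74 70
f 34 50 61
f 50 38 64
f 61 64 42
f 50 64 61
f 38 73 51
f 73 44 72
f 51 72 37
f 73 72 51
f 44 74 71
f 74 43 67
f 71 67 35
f 74 67 71
f 43 69 68
f 69 40 56
f 68 56 39
f 69 56 68
f 40 55 60
f 55 34 57
f 60 57 41
f 55 57 60
f 36 62 48
f 62 42 63
f 48 63 37
f 62 63 48
f 36 48 46
f 48 37 47
f 46 47 35
f 48 47 46
f 36 46 53
f 46 35 52
f 53 52 39
f 46 52 53
f 36 53 58
f 53 39 59
f 58 59 41
f 53 59 58
f 36 58 62
f 58 41 65
f 62 65 42
f 58 65 62
f 37 63 51
f 63 42 64
f 51 64 38
f 63 64 51
f 35 47 71
f 47 37 72
f 71 72 44
f 47 72 71
f 39 52 68
f 52 35 67
f 68 67 43
f 52 67 68
f 41 59 60
f 59 39 56
f 60 56 40
f 59 56 60
f 42 65 61
f 65 41 57
f 61 57 34
f 65 57 61



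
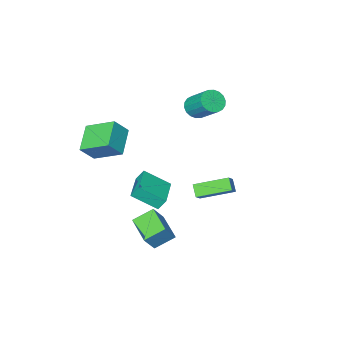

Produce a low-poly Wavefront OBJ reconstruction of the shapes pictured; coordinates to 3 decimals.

v 2.245 -3.788 3.147
v 3.069 -3.867 4.111
v 1.378 -2.296 4.011
v 2.201 -2.375 4.975
v 3.339 -2.665 2.305
v 4.162 -2.744 3.269
v 2.471 -1.173 3.169
v 3.295 -1.252 4.133
v -0.796 -1.505 -0.723
v 0.314 -2.491 0.222
v 0.493 -0.042 -0.71
v 1.603 -1.028 0.235
v -0.463 -1.792 -1.415
v 0.647 -2.778 -0.47
v 0.826 -0.329 -1.402
v 1.936 -1.315 -0.457
v 1.528 1.25 -0.76
v 2.248 1.378 0.266
v 1.859 2.881 -1.196
v 2.58 3.008 -0.17
v 2.58 0.852 -1.45
v 3.301 0.979 -0.424
v 2.912 2.482 -1.886
v 3.632 2.61 -0.86
v -1.785 3.114 1.045
v -1.982 2.546 1.617
v -1.257 3.487 1.597
v -1.454 2.919 2.169
v -0.306 1.961 0.411
v -0.503 1.393 0.983
v 0.222 2.334 0.963
v 0.025 1.766 1.535
v -3.865 -3.542 3.262
v -3.106 -3.641 3.46
v -3.237 -2.236 4.657
v -3.995 -2.138 4.458
v -3.088 -3.412 3.194
v -3.219 -2.007 4.39
v -3.224 -3.209 2.941
v -3.355 -1.804 4.137
v -3.487 -3.072 2.751
v -3.618 -1.668 3.948
v -3.824 -3.029 2.663
v -3.955 -1.624 3.859
v -4.17 -3.087 2.693
v -4.301 -1.682 3.89
v -4.455 -3.235 2.836
v -4.586 -1.83 4.033
v -4.623 -3.444 3.063
v -4.754 -2.039 4.26
v -4.641 -3.673 3.33
v -4.772 -2.268 4.526
v -4.505 -3.876 3.583
v -4.636 -2.471 4.779
v -4.242 -4.012 3.772
v -4.373 -2.608 4.969
v -3.905 -4.056 3.861
v -4.036 -2.651 5.057
v -3.559 -3.998 3.83
v -3.69 -2.593 5.027
v -3.274 -3.85 3.687
v -3.405 -2.445 4.884
f 2 4 1
f 5 2 1
f 1 4 3
f 3 5 1
f 2 8 4
f 6 2 5
f 6 8 2
f 4 8 3
f 7 5 3
f 3 8 7
f 7 6 5
f 8 6 7
f 10 12 9
f 13 10 9
f 9 12 11
f 11 13 9
f 10 16 12
f 14 10 13
f 14 16 10
f 12 16 11
f 15 13 11
f 11 16 15
f 15 14 13
f 16 14 15
f 18 20 17
f 21 18 17
f 17 20 19
f 19 21 17
f 18 24 20
f 22 18 21
f 22 24 18
f 20 24 19
f 23 21 19
f 19 24 23
f 23 22 21
f 24 22 23
f 26 28 25
f 29 26 25
f 25 28 27
f 27 29 25
f 26 32 28
f 30 26 29
f 30 32 26
f 28 32 27
f 31 29 27
f 27 32 31
f 31 30 29
f 32 30 31
f 34 33 37
f 34 37 35
f 35 37 38
f 35 38 36
f 37 33 39
f 37 39 38
f 38 39 40
f 38 40 36
f 39 33 41
f 39 41 40
f 40 41 42
f 40 42 36
f 41 33 43
f 41 43 42
f 42 43 44
f 42 44 36
f 43 33 45
f 43 45 44
f 44 45 46
f 44 46 36
f 45 33 47
f 45 47 46
f 46 47 48
f 46 48 36
f 47 33 49
f 47 49 48
f 48 49 50
f 48 50 36
f 49 33 51
f 49 51 50
f 50 51 52
f 50 52 36
f 51 33 53
f 51 53 52
f 52 53 54
f 52 54 36
f 53 33 55
f 53 55 54
f 54 55 56
f 54 56 36
f 55 33 57
f 55 57 56
f 56 57 58
f 56 58 36
f 57 33 59
f 57 59 58
f 58 59 60
f 58 60 36
f 59 33 61
f 59 61 60
f 60 61 62
f 60 62 36
f 61 33 34
f 61 34 62
f 62 34 35
f 62 35 36



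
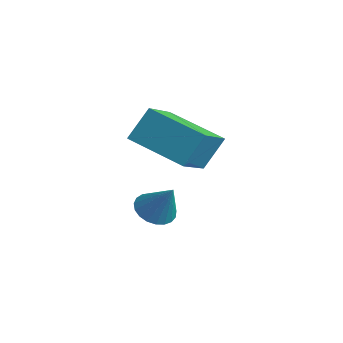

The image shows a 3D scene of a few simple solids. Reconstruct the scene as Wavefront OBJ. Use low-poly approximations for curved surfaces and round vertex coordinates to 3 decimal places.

v -4.691 0.008 0.151
v -4.02 -1.218 0.93
v -4.599 0.653 1.086
v -3.928 -0.573 1.865
v -3.072 0.553 -0.385
v -2.401 -0.673 0.394
v -2.98 1.198 0.55
v -2.309 -0.028 1.329
v -4.213 -0.161 -2.167
v -3.722 -0.001 -2.51
v -3.547 -0.079 -1.173
v -3.828 0.228 -2.458
v -4 0.39 -2.355
v -4.21 0.457 -2.221
v -4.42 0.416 -2.077
v -4.594 0.276 -1.948
v -4.703 0.06 -1.858
v -4.726 -0.194 -1.821
v -4.661 -0.442 -1.844
v -4.519 -0.642 -1.923
v -4.324 -0.759 -2.044
v -4.109 -0.772 -2.186
v -3.913 -0.68 -2.326
v -3.768 -0.498 -2.437
v -3.701 -0.258 -2.503
f 2 4 1
f 5 2 1
f 1 4 3
f 3 5 1
f 2 8 4
f 6 2 5
f 6 8 2
f 4 8 3
f 7 5 3
f 3 8 7
f 7 6 5
f 8 6 7
f 10 9 12
f 10 12 11
f 12 9 13
f 12 13 11
f 13 9 14
f 13 14 11
f 14 9 15
f 14 15 11
f 15 9 16
f 15 16 11
f 16 9 17
f 16 17 11
f 17 9 18
f 17 18 11
f 18 9 19
f 18 19 11
f 19 9 20
f 19 20 11
f 20 9 21
f 20 21 11
f 21 9 22
f 21 22 11
f 22 9 23
f 22 23 11
f 23 9 24
f 23 24 11
f 24 9 25
f 24 25 11
f 25 9 10
f 25 10 11



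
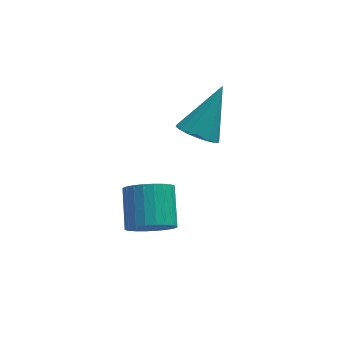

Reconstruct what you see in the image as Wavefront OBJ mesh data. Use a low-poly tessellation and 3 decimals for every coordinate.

v -3.486 -3.161 -0.859
v -2.823 -3.149 -0.954
v -2.751 -2.146 -0.317
v -3.414 -2.159 -0.221
v -2.907 -3.011 -1.16
v -2.834 -2.009 -0.523
v -3.079 -2.897 -1.321
v -3.006 -1.895 -0.683
v -3.313 -2.823 -1.41
v -3.24 -1.821 -0.773
v -3.574 -2.8 -1.416
v -3.501 -1.798 -0.779
v -3.821 -2.832 -1.337
v -3.748 -1.83 -0.7
v -4.017 -2.915 -1.186
v -3.944 -1.913 -0.548
v -4.132 -3.035 -0.984
v -4.06 -2.032 -0.347
v -4.149 -3.174 -0.763
v -4.077 -2.171 -0.126
v -4.066 -3.311 -0.557
v -3.993 -2.309 0.08
v -3.894 -3.425 -0.397
v -3.821 -2.423 0.241
v -3.66 -3.499 -0.307
v -3.587 -2.497 0.33
v -3.399 -3.522 -0.301
v -3.326 -2.52 0.336
v -3.152 -3.49 -0.38
v -3.079 -2.488 0.257
v -2.956 -3.407 -0.532
v -2.883 -2.405 0.106
v -2.84 -3.288 -0.733
v -2.768 -2.285 -0.096
v -1.845 0.01 -0.45
v -1.313 0.001 -0.788
v -1.055 0.79 0.77
v -1.445 0.26 -0.868
v -1.668 0.461 -0.853
v -1.932 0.56 -0.745
v -2.176 0.533 -0.57
v -2.344 0.385 -0.367
v -2.398 0.152 -0.184
v -2.325 -0.113 -0.061
v -2.142 -0.351 -0.028
v -1.891 -0.506 -0.091
v -1.629 -0.542 -0.237
v -1.417 -0.452 -0.432
v -1.303 -0.256 -0.631
f 2 1 5
f 2 5 3
f 3 5 6
f 3 6 4
f 5 1 7
f 5 7 6
f 6 7 8
f 6 8 4
f 7 1 9
f 7 9 8
f 8 9 10
f 8 10 4
f 9 1 11
f 9 11 10
f 10 11 12
f 10 12 4
f 11 1 13
f 11 13 12
f 12 13 14
f 12 14 4
f 13 1 15
f 13 15 14
f 14 15 16
f 14 16 4
f 15 1 17
f 15 17 16
f 16 17 18
f 16 18 4
f 17 1 19
f 17 19 18
f 18 19 20
f 18 20 4
f 19 1 21
f 19 21 20
f 20 21 22
f 20 22 4
f 21 1 23
f 21 23 22
f 22 23 24
f 22 24 4
f 23 1 25
f 23 25 24
f 24 25 26
f 24 26 4
f 25 1 27
f 25 27 26
f 26 27 28
f 26 28 4
f 27 1 29
f 27 29 28
f 28 29 30
f 28 30 4
f 29 1 31
f 29 31 30
f 30 31 32
f 30 32 4
f 31 1 33
f 31 33 32
f 32 33 34
f 32 34 4
f 33 1 2
f 33 2 34
f 34 2 3
f 34 3 4
f 36 35 38
f 36 38 37
f 38 35 39
f 38 39 37
f 39 35 40
f 39 40 37
f 40 35 41
f 40 41 37
f 41 35 42
f 41 42 37
f 42 35 43
f 42 43 37
f 43 35 44
f 43 44 37
f 44 35 45
f 44 45 37
f 45 35 46
f 45 46 37
f 46 35 47
f 46 47 37
f 47 35 48
f 47 48 37
f 48 35 49
f 48 49 37
f 49 35 36
f 49 36 37



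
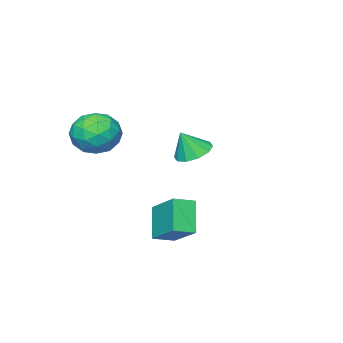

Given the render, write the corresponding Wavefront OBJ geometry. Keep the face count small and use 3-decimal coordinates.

v 2.056 1.262 -1.851
v 1.26 0.469 -0.432
v 2.442 2.955 -0.688
v 1.646 2.163 0.731
v 3.014 0.837 -1.551
v 2.218 0.045 -0.132
v 3.4 2.531 -0.388
v 2.604 1.738 1.031
v 2.669 -2.229 2.906
v 3.627 -2.712 3.569
v 1.453 -3.728 3.571
v 2.411 -4.211 4.234
v 1.897 -3.111 4.577
v 2.649 -2.184 4.166
v 2.431 -4.256 2.974
v 3.183 -3.329 2.563
v 3.48 -3.965 3.611
v 3.15 -3.257 4.603
v 1.93 -3.183 2.537
v 1.6 -2.475 3.529
v 3.255 -2.339 3.179
v 1.825 -4.101 3.961
v 1.523 -3.454 4.162
v 2.086 -3.738 4.553
v 2.68 -2.029 3.53
v 3.243 -2.313 3.92
v 2.226 -2.547 4.513
v 1.837 -4.127 3.22
v 2.4 -4.411 3.61
v 2.994 -2.702 2.587
v 3.557 -2.986 2.978
v 2.854 -3.893 2.627
v 3.732 -3.359 3.594
v 3.017 -4.24 3.985
v 3.029 -4.266 3.244
v 3.47 -3.722 3.002
v 3.538 -2.943 4.177
v 2.823 -3.824 4.567
v 2.521 -3.178 4.769
v 2.963 -2.633 4.528
v 3.451 -3.679 4.201
v 2.257 -2.616 2.573
v 1.542 -3.497 2.963
v 2.117 -3.807 2.612
v 2.559 -3.262 2.371
v 2.063 -2.2 3.155
v 1.348 -3.081 3.546
v 1.61 -2.718 4.138
v 2.051 -2.174 3.896
v 1.629 -2.761 2.939
v -2.921 -2.46 1.127
v -2.376 -3.192 0.717
v -2.339 -2.76 2.433
v -2.046 -2.67 0.69
v -2.05 -2.068 0.83
v -2.387 -1.616 1.084
v -2.927 -1.486 1.354
v -3.465 -1.729 1.538
v -3.795 -2.25 1.565
v -3.791 -2.852 1.425
v -3.455 -3.304 1.171
v -2.914 -3.434 0.901
f 2 4 1
f 5 2 1
f 1 4 3
f 3 5 1
f 2 8 4
f 6 2 5
f 6 8 2
f 4 8 3
f 7 5 3
f 3 8 7
f 7 6 5
f 8 6 7
f 9 46 25
f 46 20 49
f 25 49 14
f 46 49 25
f 9 25 21
f 25 14 26
f 21 26 10
f 25 26 21
f 9 21 30
f 21 10 31
f 30 31 16
f 21 31 30
f 9 30 42
f 30 16 45
f 42 45 19
f 30 45 42
f 9 42 46
f 42 19 50
f 46 50 20
f 42 50 46
f 10 26 37
f 26 14 40
f 37 40 18
f 26 40 37
f 14 49 27
f 49 20 48
f 27 48 13
f 49 48 27
f 20 50 47
f 50 19 43
f 47 43 11
f 50 43 47
f 19 45 44
f 45 16 32
f 44 32 15
f 45 32 44
f 16 31 36
f 31 10 33
f 36 33 17
f 31 33 36
f 12 38 24
f 38 18 39
f 24 39 13
f 38 39 24
f 12 24 22
f 24 13 23
f 22 23 11
f 24 23 22
f 12 22 29
f 22 11 28
f 29 28 15
f 22 28 29
f 12 29 34
f 29 15 35
f 34 35 17
f 29 35 34
f 12 34 38
f 34 17 41
f 38 41 18
f 34 41 38
f 13 39 27
f 39 18 40
f 27 40 14
f 39 40 27
f 11 23 47
f 23 13 48
f 47 48 20
f 23 48 47
f 15 28 44
f 28 11 43
f 44 43 19
f 28 43 44
f 17 35 36
f 35 15 32
f 36 32 16
f 35 32 36
f 18 41 37
f 41 17 33
f 37 33 10
f 41 33 37
f 52 51 54
f 52 54 53
f 54 51 55
f 54 55 53
f 55 51 56
f 55 56 53
f 56 51 57
f 56 57 53
f 57 51 58
f 57 58 53
f 58 51 59
f 58 59 53
f 59 51 60
f 59 60 53
f 60 51 61
f 60 61 53
f 61 51 62
f 61 62 53
f 62 51 52
f 62 52 53



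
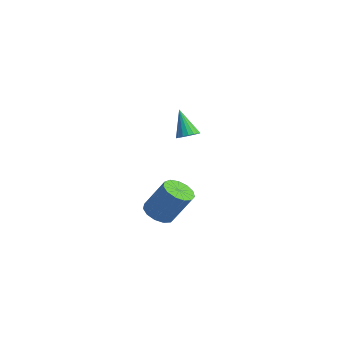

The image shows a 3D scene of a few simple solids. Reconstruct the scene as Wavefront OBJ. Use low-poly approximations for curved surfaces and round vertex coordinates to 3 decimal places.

v 3.489 -2.174 -0.872
v 4.214 -1.889 -1.323
v 5.035 -1.182 0.44
v 4.311 -1.466 0.892
v 3.884 -1.504 -1.325
v 4.706 -0.796 0.439
v 3.429 -1.331 -1.182
v 4.251 -0.624 0.581
v 2.993 -1.426 -0.941
v 3.815 -0.718 0.823
v 2.715 -1.758 -0.677
v 3.537 -1.05 1.086
v 2.682 -2.222 -0.476
v 3.504 -1.515 1.287
v 2.906 -2.671 -0.4
v 3.728 -1.963 1.363
v 3.314 -2.962 -0.474
v 4.136 -2.254 1.289
v 3.779 -3.003 -0.674
v 4.6 -2.295 1.089
v 4.151 -2.78 -0.937
v 4.973 -2.073 0.826
v 4.313 -2.365 -1.179
v 5.135 -1.658 0.584
v -2.611 3.108 0.911
v -2.237 2.568 1.122
v -3.549 3.092 2.529
v -2.072 2.808 1.221
v -2.014 3.107 1.257
v -2.074 3.406 1.226
v -2.24 3.647 1.132
v -2.48 3.781 0.994
v -2.745 3.781 0.84
v -2.984 3.649 0.7
v -3.149 3.409 0.602
v -3.208 3.11 0.565
v -3.148 2.81 0.597
v -2.982 2.57 0.691
v -2.742 2.436 0.828
v -2.476 2.435 0.982
f 2 1 5
f 2 5 3
f 3 5 6
f 3 6 4
f 5 1 7
f 5 7 6
f 6 7 8
f 6 8 4
f 7 1 9
f 7 9 8
f 8 9 10
f 8 10 4
f 9 1 11
f 9 11 10
f 10 11 12
f 10 12 4
f 11 1 13
f 11 13 12
f 12 13 14
f 12 14 4
f 13 1 15
f 13 15 14
f 14 15 16
f 14 16 4
f 15 1 17
f 15 17 16
f 16 17 18
f 16 18 4
f 17 1 19
f 17 19 18
f 18 19 20
f 18 20 4
f 19 1 21
f 19 21 20
f 20 21 22
f 20 22 4
f 21 1 23
f 21 23 22
f 22 23 24
f 22 24 4
f 23 1 2
f 23 2 24
f 24 2 3
f 24 3 4
f 26 25 28
f 26 28 27
f 28 25 29
f 28 29 27
f 29 25 30
f 29 30 27
f 30 25 31
f 30 31 27
f 31 25 32
f 31 32 27
f 32 25 33
f 32 33 27
f 33 25 34
f 33 34 27
f 34 25 35
f 34 35 27
f 35 25 36
f 35 36 27
f 36 25 37
f 36 37 27
f 37 25 38
f 37 38 27
f 38 25 39
f 38 39 27
f 39 25 40
f 39 40 27
f 40 25 26
f 40 26 27



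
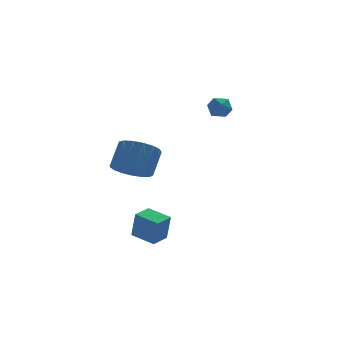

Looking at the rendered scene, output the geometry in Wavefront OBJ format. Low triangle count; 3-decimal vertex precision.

v -3.714 -2.572 -3.982
v -3.58 -2.805 -2.496
v -2.857 -1.948 -3.961
v -2.723 -2.181 -2.475
v -2.917 -3.659 -4.225
v -2.783 -3.892 -2.739
v -2.06 -3.035 -4.204
v -1.926 -3.268 -2.718
v -3.769 -2.806 0.517
v -3.078 -2.361 -0.199
v -2.4 -1.569 0.947
v -3.091 -2.014 1.663
v -3.481 -2.029 -0.191
v -2.802 -1.237 0.955
v -3.949 -1.875 -0.02
v -3.27 -1.083 1.126
v -4.376 -1.934 0.273
v -3.697 -1.142 1.42
v -4.664 -2.193 0.623
v -3.986 -1.401 1.769
v -4.747 -2.592 0.948
v -4.069 -1.8 2.094
v -4.606 -3.041 1.174
v -3.928 -2.248 2.321
v -4.274 -3.435 1.25
v -3.595 -2.643 2.397
v -3.825 -3.686 1.158
v -3.147 -2.894 2.304
v -3.364 -3.735 0.919
v -2.686 -2.943 2.065
v -2.996 -3.571 0.588
v -2.317 -2.779 1.734
v -2.805 -3.232 0.24
v -2.126 -2.44 1.387
v -2.835 -2.796 -0.044
v -2.156 -2.003 1.103
v 3.081 4.232 1.119
v 3.676 3.88 1.452
v 2.304 3.42 1.648
v 2.899 3.068 1.981
v 2.695 3.773 2.206
v 3.175 4.274 1.88
v 2.805 3.026 1.22
v 3.285 3.527 0.894
v 3.505 3.134 1.515
v 3.437 3.596 2.124
v 2.543 3.704 0.976
v 2.475 4.166 1.585
f 2 4 1
f 5 2 1
f 1 4 3
f 3 5 1
f 2 8 4
f 6 2 5
f 6 8 2
f 4 8 3
f 7 5 3
f 3 8 7
f 7 6 5
f 8 6 7
f 10 9 13
f 10 13 11
f 11 13 14
f 11 14 12
f 13 9 15
f 13 15 14
f 14 15 16
f 14 16 12
f 15 9 17
f 15 17 16
f 16 17 18
f 16 18 12
f 17 9 19
f 17 19 18
f 18 19 20
f 18 20 12
f 19 9 21
f 19 21 20
f 20 21 22
f 20 22 12
f 21 9 23
f 21 23 22
f 22 23 24
f 22 24 12
f 23 9 25
f 23 25 24
f 24 25 26
f 24 26 12
f 25 9 27
f 25 27 26
f 26 27 28
f 26 28 12
f 27 9 29
f 27 29 28
f 28 29 30
f 28 30 12
f 29 9 31
f 29 31 30
f 30 31 32
f 30 32 12
f 31 9 33
f 31 33 32
f 32 33 34
f 32 34 12
f 33 9 35
f 33 35 34
f 34 35 36
f 34 36 12
f 35 9 10
f 35 10 36
f 36 10 11
f 36 11 12
f 37 48 42
f 37 42 38
f 37 38 44
f 37 44 47
f 37 47 48
f 38 42 46
f 42 48 41
f 48 47 39
f 47 44 43
f 44 38 45
f 40 46 41
f 40 41 39
f 40 39 43
f 40 43 45
f 40 45 46
f 41 46 42
f 39 41 48
f 43 39 47
f 45 43 44
f 46 45 38



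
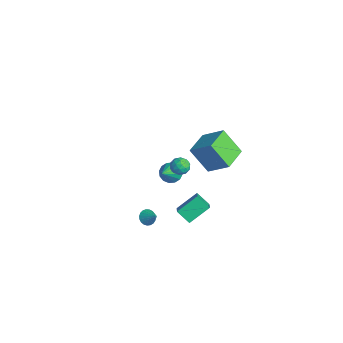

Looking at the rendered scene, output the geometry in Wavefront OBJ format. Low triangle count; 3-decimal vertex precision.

v 2.563 -0.788 -2.923
v 1.873 -1.327 -2.208
v 2.455 0.607 -1.976
v 1.765 0.069 -1.261
v 3.455 -1.129 -2.319
v 2.765 -1.667 -1.604
v 3.347 0.267 -1.372
v 2.657 -0.272 -0.657
v 3.635 -0.014 2.574
v 2.762 -0.849 4.155
v 2.476 1.309 2.632
v 1.603 0.474 4.214
v 4.717 0.886 3.646
v 3.844 0.051 5.228
v 3.558 2.209 3.705
v 2.685 1.374 5.286
v 0.797 -2.853 -3.558
v 1.195 -2.803 -4.004
v 1.583 -2.547 -2.822
v 1.098 -2.574 -3.996
v 0.948 -2.392 -3.912
v 0.773 -2.291 -3.766
v 0.601 -2.287 -3.585
v 0.464 -2.38 -3.399
v 0.384 -2.556 -3.241
v 0.375 -2.783 -3.137
v 0.44 -3.022 -3.107
v 0.566 -3.232 -3.154
v 0.732 -3.376 -3.271
v 0.909 -3.43 -3.438
v 1.067 -3.385 -3.626
v 1.178 -3.247 -3.802
v 1.224 -3.041 -3.936
v -1.374 0.392 -0.702
v -0.756 0.539 -0.421
v -0.944 -0.539 -1.159
v -0.326 -0.392 -0.878
v -0.857 -0.578 -0.471
v -1.122 -0.002 -0.189
v -0.578 0.002 -1.391
v -0.843 0.578 -1.109
v -0.264 0.298 -0.847
v -0.437 -0.06 -0.279
v -1.263 0.06 -1.301
v -1.436 -0.298 -0.733
v -1.102 0.547 -0.521
v -0.598 -0.547 -1.059
v -0.909 -0.657 -0.819
v -0.546 -0.57 -0.655
v -1.318 0.229 -0.385
v -0.955 0.316 -0.22
v -1.014 -0.341 -0.249
v -0.745 -0.316 -1.36
v -0.382 -0.229 -1.195
v -1.154 0.57 -0.925
v -0.791 0.657 -0.761
v -0.686 0.341 -1.331
v -0.45 0.492 -0.607
v -0.198 -0.055 -0.876
v -0.345 0.177 -1.177
v -0.501 0.515 -1.011
v -0.552 0.282 -0.273
v -0.299 -0.266 -0.541
v -0.611 -0.375 -0.302
v -0.767 -0.037 -0.136
v -0.263 0.14 -0.523
v -1.401 0.266 -1.039
v -1.148 -0.282 -1.307
v -0.933 0.037 -1.444
v -1.089 0.375 -1.278
v -1.502 0.055 -0.704
v -1.25 -0.492 -0.973
v -1.199 -0.515 -0.569
v -1.355 -0.177 -0.403
v -1.437 -0.14 -1.057
v -4.087 0.663 -4.522
v -3.44 1.046 -4.796
v -2.833 -0.463 -3.138
v -3.578 1.278 -4.482
v -3.852 1.346 -4.179
v -4.189 1.231 -3.968
v -4.498 0.963 -3.905
v -4.698 0.615 -4.007
v -4.733 0.279 -4.247
v -4.596 0.047 -4.561
v -4.322 -0.021 -4.864
v -3.985 0.094 -5.076
v -3.676 0.362 -5.139
v -3.476 0.71 -5.036
f 2 4 1
f 5 2 1
f 1 4 3
f 3 5 1
f 2 8 4
f 6 2 5
f 6 8 2
f 4 8 3
f 7 5 3
f 3 8 7
f 7 6 5
f 8 6 7
f 10 12 9
f 13 10 9
f 9 12 11
f 11 13 9
f 10 16 12
f 14 10 13
f 14 16 10
f 12 16 11
f 15 13 11
f 11 16 15
f 15 14 13
f 16 14 15
f 18 17 20
f 18 20 19
f 20 17 21
f 20 21 19
f 21 17 22
f 21 22 19
f 22 17 23
f 22 23 19
f 23 17 24
f 23 24 19
f 24 17 25
f 24 25 19
f 25 17 26
f 25 26 19
f 26 17 27
f 26 27 19
f 27 17 28
f 27 28 19
f 28 17 29
f 28 29 19
f 29 17 30
f 29 30 19
f 30 17 31
f 30 31 19
f 31 17 32
f 31 32 19
f 32 17 33
f 32 33 19
f 33 17 18
f 33 18 19
f 34 71 50
f 71 45 74
f 50 74 39
f 71 74 50
f 34 50 46
f 50 39 51
f 46 51 35
f 50 51 46
f 34 46 55
f 46 35 56
f 55 56 41
f 46 56 55
f 34 55 67
f 55 41 70
f 67 70 44
f 55 70 67
f 34 67 71
f 67 44 75
f 71 75 45
f 67 75 71
f 35 51 62
f 51 39 65
f 62 65 43
f 51 65 62
f 39 74 52
f 74 45 73
f 52 73 38
f 74 73 52
f 45 75 72
f 75 44 68
f 72 68 36
f 75 68 72
f 44 70 69
f 70 41 57
f 69 57 40
f 70 57 69
f 41 56 61
f 56 35 58
f 61 58 42
f 56 58 61
f 37 63 49
f 63 43 64
f 49 64 38
f 63 64 49
f 37 49 47
f 49 38 48
f 47 48 36
f 49 48 47
f 37 47 54
f 47 36 53
f 54 53 40
f 47 53 54
f 37 54 59
f 54 40 60
f 59 60 42
f 54 60 59
f 37 59 63
f 59 42 66
f 63 66 43
f 59 66 63
f 38 64 52
f 64 43 65
f 52 65 39
f 64 65 52
f 36 48 72
f 48 38 73
f 72 73 45
f 48 73 72
f 40 53 69
f 53 36 68
f 69 68 44
f 53 68 69
f 42 60 61
f 60 40 57
f 61 57 41
f 60 57 61
f 43 66 62
f 66 42 58
f 62 58 35
f 66 58 62
f 77 76 79
f 77 79 78
f 79 76 80
f 79 80 78
f 80 76 81
f 80 81 78
f 81 76 82
f 81 82 78
f 82 76 83
f 82 83 78
f 83 76 84
f 83 84 78
f 84 76 85
f 84 85 78
f 85 76 86
f 85 86 78
f 86 76 87
f 86 87 78
f 87 76 88
f 87 88 78
f 88 76 89
f 88 89 78
f 89 76 77
f 89 77 78



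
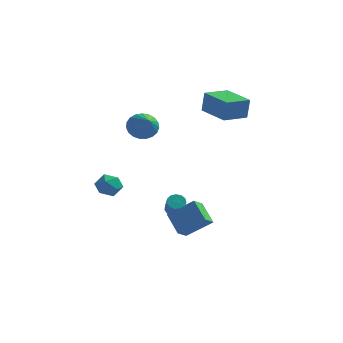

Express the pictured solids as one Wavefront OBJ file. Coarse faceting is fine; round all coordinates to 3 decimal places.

v 2.08 -2.705 -1.881
v 2.369 -2.966 -2.24
v 2.808 -3.857 -1.239
v 2.52 -3.595 -0.879
v 2.546 -2.753 -2.128
v 2.986 -3.644 -1.127
v 2.576 -2.525 -1.938
v 3.015 -3.416 -0.937
v 2.448 -2.354 -1.73
v 2.887 -3.244 -0.728
v 2.203 -2.294 -1.569
v 2.642 -3.184 -0.568
v 1.92 -2.364 -1.507
v 2.359 -3.255 -0.506
v 1.687 -2.543 -1.564
v 2.126 -3.434 -0.563
v 1.579 -2.773 -1.722
v 2.019 -3.664 -0.72
v 1.631 -2.981 -1.929
v 2.07 -3.872 -0.928
v 1.825 -3.102 -2.122
v 2.264 -3.992 -1.121
v 2.1 -3.096 -2.237
v 2.539 -3.987 -1.236
v 3.427 1.841 3.236
v 3.566 1.9 4.578
v 1.735 3.045 3.358
v 1.874 3.104 4.7
v 4.366 3.176 3.08
v 4.505 3.235 4.422
v 2.674 4.38 3.202
v 2.813 4.439 4.544
v -0.729 0.08 2.904
v 0.1 0.476 2.755
v 0.189 -1.42 4.016
v -0.014 0.648 3.081
v -0.252 0.723 3.377
v -0.572 0.686 3.591
v -0.919 0.544 3.686
v -1.233 0.322 3.646
v -1.46 0.058 3.478
v -1.56 -0.202 3.21
v -1.517 -0.414 2.889
v -1.337 -0.54 2.571
v -1.052 -0.559 2.31
v -0.711 -0.468 2.152
v -0.373 -0.282 2.124
v -0.097 -0.034 2.231
v 0.071 0.234 2.454
v 2.287 -1.286 -4.58
v 2.077 -2.1 -4.038
v 1.357 -0.427 -3.653
v 1.146 -1.24 -3.11
v 3.734 -0.92 -3.47
v 3.523 -1.733 -2.927
v 2.803 -0.06 -2.542
v 2.593 -0.874 -2
v -1.212 -2.957 0.114
v -0.789 -3.608 0.439
v -1.811 -3.792 -0.779
v -1.388 -4.443 -0.454
v -1.992 -4.066 -0.005
v -1.622 -3.55 0.547
v -0.978 -3.85 -0.887
v -0.608 -3.334 -0.335
v -0.645 -4.159 -0.18
v -1.271 -4.293 0.366
v -1.329 -3.107 -0.706
v -1.955 -3.241 -0.16
f 2 1 5
f 2 5 3
f 3 5 6
f 3 6 4
f 5 1 7
f 5 7 6
f 6 7 8
f 6 8 4
f 7 1 9
f 7 9 8
f 8 9 10
f 8 10 4
f 9 1 11
f 9 11 10
f 10 11 12
f 10 12 4
f 11 1 13
f 11 13 12
f 12 13 14
f 12 14 4
f 13 1 15
f 13 15 14
f 14 15 16
f 14 16 4
f 15 1 17
f 15 17 16
f 16 17 18
f 16 18 4
f 17 1 19
f 17 19 18
f 18 19 20
f 18 20 4
f 19 1 21
f 19 21 20
f 20 21 22
f 20 22 4
f 21 1 23
f 21 23 22
f 22 23 24
f 22 24 4
f 23 1 2
f 23 2 24
f 24 2 3
f 24 3 4
f 26 28 25
f 29 26 25
f 25 28 27
f 27 29 25
f 26 32 28
f 30 26 29
f 30 32 26
f 28 32 27
f 31 29 27
f 27 32 31
f 31 30 29
f 32 30 31
f 34 33 36
f 34 36 35
f 36 33 37
f 36 37 35
f 37 33 38
f 37 38 35
f 38 33 39
f 38 39 35
f 39 33 40
f 39 40 35
f 40 33 41
f 40 41 35
f 41 33 42
f 41 42 35
f 42 33 43
f 42 43 35
f 43 33 44
f 43 44 35
f 44 33 45
f 44 45 35
f 45 33 46
f 45 46 35
f 46 33 47
f 46 47 35
f 47 33 48
f 47 48 35
f 48 33 49
f 48 49 35
f 49 33 34
f 49 34 35
f 51 53 50
f 54 51 50
f 50 53 52
f 52 54 50
f 51 57 53
f 55 51 54
f 55 57 51
f 53 57 52
f 56 54 52
f 52 57 56
f 56 55 54
f 57 55 56
f 58 69 63
f 58 63 59
f 58 59 65
f 58 65 68
f 58 68 69
f 59 63 67
f 63 69 62
f 69 68 60
f 68 65 64
f 65 59 66
f 61 67 62
f 61 62 60
f 61 60 64
f 61 64 66
f 61 66 67
f 62 67 63
f 60 62 69
f 64 60 68
f 66 64 65
f 67 66 59



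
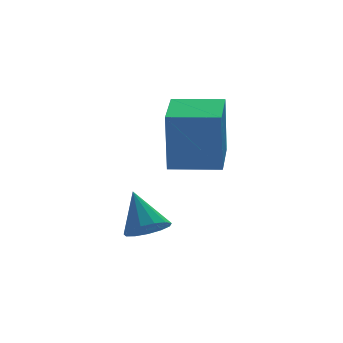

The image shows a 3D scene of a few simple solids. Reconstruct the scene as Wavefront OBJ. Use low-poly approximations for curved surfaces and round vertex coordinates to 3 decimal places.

v 3.457 2.516 0.211
v 3.361 2.434 2.207
v 2.134 3.305 0.18
v 2.039 3.223 2.176
v 4.421 4.137 0.324
v 4.326 4.055 2.32
v 3.099 4.926 0.293
v 3.003 4.844 2.289
v 0.492 1.052 -1.01
v 0.805 0.604 -0.639
v 0.468 1.928 0.07
v 1.069 0.81 -0.8
v 1.151 1.093 -1.028
v 1.023 1.363 -1.249
v 0.727 1.534 -1.395
v 0.356 1.552 -1.418
v 0.029 1.412 -1.312
v -0.152 1.157 -1.11
v -0.128 0.869 -0.876
v 0.093 0.64 -0.684
v 0.441 0.541 -0.596
f 2 4 1
f 5 2 1
f 1 4 3
f 3 5 1
f 2 8 4
f 6 2 5
f 6 8 2
f 4 8 3
f 7 5 3
f 3 8 7
f 7 6 5
f 8 6 7
f 10 9 12
f 10 12 11
f 12 9 13
f 12 13 11
f 13 9 14
f 13 14 11
f 14 9 15
f 14 15 11
f 15 9 16
f 15 16 11
f 16 9 17
f 16 17 11
f 17 9 18
f 17 18 11
f 18 9 19
f 18 19 11
f 19 9 20
f 19 20 11
f 20 9 21
f 20 21 11
f 21 9 10
f 21 10 11



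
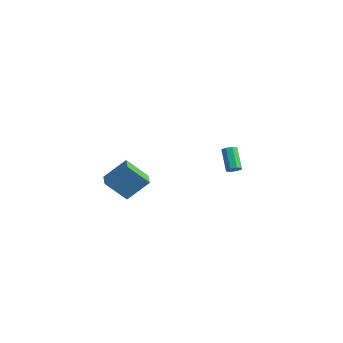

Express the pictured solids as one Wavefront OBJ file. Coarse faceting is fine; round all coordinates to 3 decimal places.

v -2.488 -4.291 3.037
v -1.651 -3.251 4.229
v -1.427 -3.631 1.714
v -0.589 -2.591 2.906
v -1.871 -4.969 3.194
v -1.033 -3.929 4.386
v -0.809 -4.309 1.871
v 0.028 -3.269 3.063
v 1.198 3.505 0.213
v 1.487 3.914 0.118
v 0.551 4.784 1.012
v 0.262 4.375 1.107
v 1.199 3.871 -0.142
v 0.263 4.741 0.752
v 0.911 3.613 -0.194
v -0.026 4.484 0.7
v 0.79 3.292 -0.007
v -0.146 4.163 0.887
v 0.909 3.096 0.308
v -0.027 3.966 1.202
v 1.197 3.139 0.568
v 0.261 4.009 1.462
v 1.486 3.396 0.62
v 0.549 4.267 1.514
v 1.606 3.717 0.433
v 0.67 4.588 1.327
f 2 4 1
f 5 2 1
f 1 4 3
f 3 5 1
f 2 8 4
f 6 2 5
f 6 8 2
f 4 8 3
f 7 5 3
f 3 8 7
f 7 6 5
f 8 6 7
f 10 9 13
f 10 13 11
f 11 13 14
f 11 14 12
f 13 9 15
f 13 15 14
f 14 15 16
f 14 16 12
f 15 9 17
f 15 17 16
f 16 17 18
f 16 18 12
f 17 9 19
f 17 19 18
f 18 19 20
f 18 20 12
f 19 9 21
f 19 21 20
f 20 21 22
f 20 22 12
f 21 9 23
f 21 23 22
f 22 23 24
f 22 24 12
f 23 9 25
f 23 25 24
f 24 25 26
f 24 26 12
f 25 9 10
f 25 10 26
f 26 10 11
f 26 11 12



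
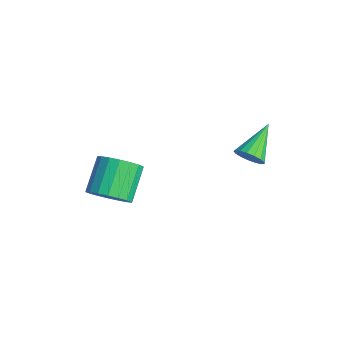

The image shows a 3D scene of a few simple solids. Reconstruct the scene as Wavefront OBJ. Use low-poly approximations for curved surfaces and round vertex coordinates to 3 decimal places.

v -2.258 -4.267 0.219
v -1.681 -3.63 0.21
v -2.544 -2.835 1.192
v -3.122 -3.473 1.201
v -1.918 -3.534 -0.075
v -2.781 -2.74 0.907
v -2.222 -3.584 -0.302
v -3.085 -2.789 0.68
v -2.533 -3.769 -0.426
v -3.396 -2.974 0.556
v -2.79 -4.053 -0.422
v -3.653 -3.258 0.56
v -2.942 -4.379 -0.291
v -3.805 -3.584 0.691
v -2.958 -4.683 -0.059
v -3.821 -3.888 0.923
v -2.836 -4.905 0.228
v -3.699 -4.11 1.21
v -2.599 -5 0.513
v -3.462 -4.206 1.495
v -2.295 -4.951 0.74
v -3.158 -4.156 1.722
v -1.984 -4.766 0.864
v -2.847 -3.971 1.846
v -1.727 -4.482 0.86
v -2.59 -3.687 1.842
v -1.575 -4.156 0.729
v -2.438 -3.361 1.711
v -1.559 -3.852 0.497
v -2.422 -3.057 1.479
v 0.647 -0.275 3.505
v 1.144 -0.087 3.737
v -0.127 0.795 4.295
v 1.118 0.064 3.506
v 0.983 0.138 3.274
v 0.772 0.117 3.096
v 0.532 0.006 3.011
v 0.318 -0.169 3.039
v 0.18 -0.369 3.174
v 0.149 -0.547 3.384
v 0.232 -0.663 3.623
v 0.411 -0.69 3.834
v 0.643 -0.622 3.97
v 0.876 -0.475 3.999
v 1.057 -0.281 3.915
f 2 1 5
f 2 5 3
f 3 5 6
f 3 6 4
f 5 1 7
f 5 7 6
f 6 7 8
f 6 8 4
f 7 1 9
f 7 9 8
f 8 9 10
f 8 10 4
f 9 1 11
f 9 11 10
f 10 11 12
f 10 12 4
f 11 1 13
f 11 13 12
f 12 13 14
f 12 14 4
f 13 1 15
f 13 15 14
f 14 15 16
f 14 16 4
f 15 1 17
f 15 17 16
f 16 17 18
f 16 18 4
f 17 1 19
f 17 19 18
f 18 19 20
f 18 20 4
f 19 1 21
f 19 21 20
f 20 21 22
f 20 22 4
f 21 1 23
f 21 23 22
f 22 23 24
f 22 24 4
f 23 1 25
f 23 25 24
f 24 25 26
f 24 26 4
f 25 1 27
f 25 27 26
f 26 27 28
f 26 28 4
f 27 1 29
f 27 29 28
f 28 29 30
f 28 30 4
f 29 1 2
f 29 2 30
f 30 2 3
f 30 3 4
f 32 31 34
f 32 34 33
f 34 31 35
f 34 35 33
f 35 31 36
f 35 36 33
f 36 31 37
f 36 37 33
f 37 31 38
f 37 38 33
f 38 31 39
f 38 39 33
f 39 31 40
f 39 40 33
f 40 31 41
f 40 41 33
f 41 31 42
f 41 42 33
f 42 31 43
f 42 43 33
f 43 31 44
f 43 44 33
f 44 31 45
f 44 45 33
f 45 31 32
f 45 32 33



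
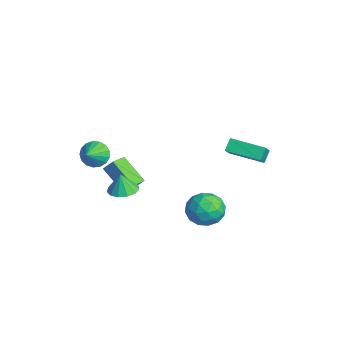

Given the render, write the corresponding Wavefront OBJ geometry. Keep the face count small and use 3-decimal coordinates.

v -3.14 -3.523 -1.261
v -2.541 -2.786 -1.275
v -2.22 -4.257 -0.579
v -2.778 -2.726 -0.891
v -3.098 -2.849 -0.593
v -3.428 -3.127 -0.447
v -3.691 -3.495 -0.488
v -3.828 -3.87 -0.706
v -3.808 -4.165 -1.052
v -3.634 -4.313 -1.445
v -3.347 -4.28 -1.796
v -3.013 -4.074 -2.025
v -2.707 -3.741 -2.078
v -2.501 -3.359 -1.945
v -2.441 -3.014 -1.655
v -1.15 -2.38 -3.489
v -2.587 -3.188 -2.221
v -1.828 -1.516 -3.707
v -3.265 -2.324 -2.439
v -0.755 -1.876 -2.721
v -2.192 -2.684 -1.453
v -1.433 -1.012 -2.939
v -2.87 -1.82 -1.671
v 1.726 2.248 -3.575
v 2.386 2.399 -2.548
v 2.594 0.481 -3.872
v 3.254 0.632 -2.845
v 2.039 0.452 -2.775
v 1.503 1.544 -2.591
v 3.477 1.336 -3.829
v 2.941 2.428 -3.645
v 3.468 1.835 -2.705
v 2.579 1.289 -2.053
v 2.401 1.591 -4.367
v 1.512 1.045 -3.715
v 1.98 2.478 -3.035
v 3 0.402 -3.385
v 2.286 0.296 -3.343
v 2.674 0.385 -2.74
v 1.461 1.976 -3.061
v 1.849 2.065 -2.457
v 1.644 0.921 -2.59
v 3.131 0.815 -3.963
v 3.519 0.904 -3.359
v 2.306 2.495 -3.68
v 2.694 2.584 -3.077
v 3.336 1.959 -3.83
v 3.004 2.236 -2.524
v 3.514 1.198 -2.699
v 3.645 1.611 -3.277
v 3.33 2.253 -3.169
v 2.482 1.915 -2.141
v 2.991 0.876 -2.316
v 2.277 0.771 -2.274
v 1.962 1.412 -2.166
v 3.118 1.584 -2.233
v 1.989 2.004 -4.104
v 2.498 0.965 -4.279
v 3.018 1.468 -4.254
v 2.703 2.109 -4.146
v 1.466 1.682 -3.721
v 1.976 0.644 -3.896
v 1.65 0.627 -3.251
v 1.335 1.269 -3.143
v 1.862 1.296 -4.187
v 0.7 -2.88 -1.821
v 1.478 -2.379 -1.73
v 0.64 -3.02 -0.539
v 1.08 -2.039 -1.711
v 0.562 -1.965 -1.727
v 0.087 -2.182 -1.773
v -0.193 -2.621 -1.834
v -0.19 -3.142 -1.891
v 0.096 -3.58 -1.925
v 0.574 -3.795 -1.926
v 1.091 -3.721 -1.894
v 1.485 -3.379 -1.838
v 1.629 -2.879 -1.777
v 1.345 3.209 0.444
v 0.928 3.654 1.118
v 2.656 4.863 0.161
v 2.239 5.309 0.836
v 2.281 2.631 1.404
v 1.864 3.077 2.079
v 3.592 4.286 1.122
v 3.175 4.731 1.796
f 2 1 4
f 2 4 3
f 4 1 5
f 4 5 3
f 5 1 6
f 5 6 3
f 6 1 7
f 6 7 3
f 7 1 8
f 7 8 3
f 8 1 9
f 8 9 3
f 9 1 10
f 9 10 3
f 10 1 11
f 10 11 3
f 11 1 12
f 11 12 3
f 12 1 13
f 12 13 3
f 13 1 14
f 13 14 3
f 14 1 15
f 14 15 3
f 15 1 2
f 15 2 3
f 17 19 16
f 20 17 16
f 16 19 18
f 18 20 16
f 17 23 19
f 21 17 20
f 21 23 17
f 19 23 18
f 22 20 18
f 18 23 22
f 22 21 20
f 23 21 22
f 24 61 40
f 61 35 64
f 40 64 29
f 61 64 40
f 24 40 36
f 40 29 41
f 36 41 25
f 40 41 36
f 24 36 45
f 36 25 46
f 45 46 31
f 36 46 45
f 24 45 57
f 45 31 60
f 57 60 34
f 45 60 57
f 24 57 61
f 57 34 65
f 61 65 35
f 57 65 61
f 25 41 52
f 41 29 55
f 52 55 33
f 41 55 52
f 29 64 42
f 64 35 63
f 42 63 28
f 64 63 42
f 35 65 62
f 65 34 58
f 62 58 26
f 65 58 62
f 34 60 59
f 60 31 47
f 59 47 30
f 60 47 59
f 31 46 51
f 46 25 48
f 51 48 32
f 46 48 51
f 27 53 39
f 53 33 54
f 39 54 28
f 53 54 39
f 27 39 37
f 39 28 38
f 37 38 26
f 39 38 37
f 27 37 44
f 37 26 43
f 44 43 30
f 37 43 44
f 27 44 49
f 44 30 50
f 49 50 32
f 44 50 49
f 27 49 53
f 49 32 56
f 53 56 33
f 49 56 53
f 28 54 42
f 54 33 55
f 42 55 29
f 54 55 42
f 26 38 62
f 38 28 63
f 62 63 35
f 38 63 62
f 30 43 59
f 43 26 58
f 59 58 34
f 43 58 59
f 32 50 51
f 50 30 47
f 51 47 31
f 50 47 51
f 33 56 52
f 56 32 48
f 52 48 25
f 56 48 52
f 67 66 69
f 67 69 68
f 69 66 70
f 69 70 68
f 70 66 71
f 70 71 68
f 71 66 72
f 71 72 68
f 72 66 73
f 72 73 68
f 73 66 74
f 73 74 68
f 74 66 75
f 74 75 68
f 75 66 76
f 75 76 68
f 76 66 77
f 76 77 68
f 77 66 78
f 77 78 68
f 78 66 67
f 78 67 68
f 80 82 79
f 83 80 79
f 79 82 81
f 81 83 79
f 80 86 82
f 84 80 83
f 84 86 80
f 82 86 81
f 85 83 81
f 81 86 85
f 85 84 83
f 86 84 85

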